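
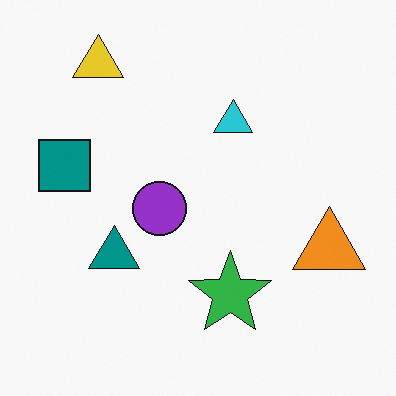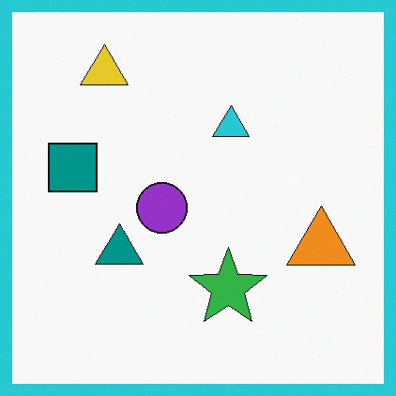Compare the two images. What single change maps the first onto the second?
The image was framed with a cyan border.

A solid cyan frame runs around the edge of the second image, with the content slightly shrunk inside it.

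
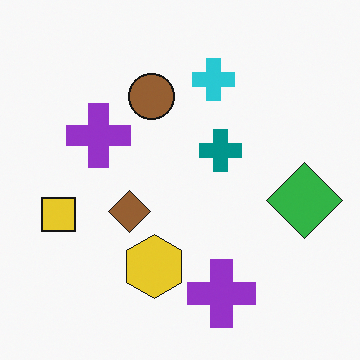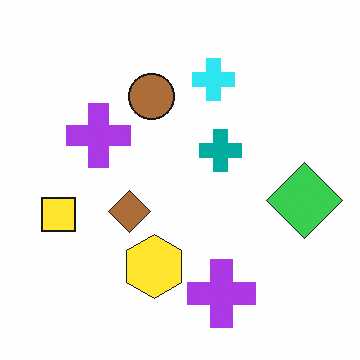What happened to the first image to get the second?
The second image is the first slightly brightened.

Every pixel — background and shapes alike — is uniformly brightened.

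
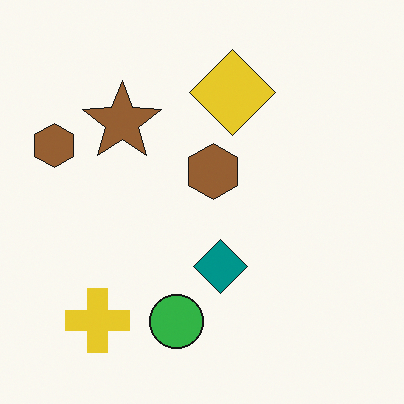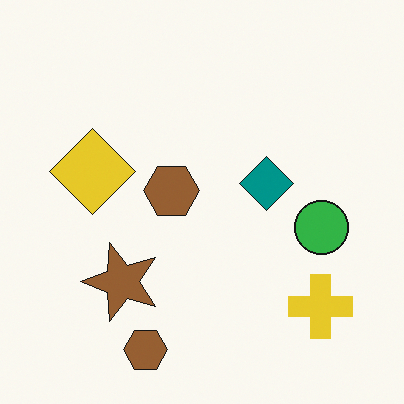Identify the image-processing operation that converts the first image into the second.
This is the original image rotated 90° counter-clockwise.

The yellow cross sits in the bottom-left of the first image and the bottom-right of the second — consistent with a whole-image 90° counter-clockwise rotation.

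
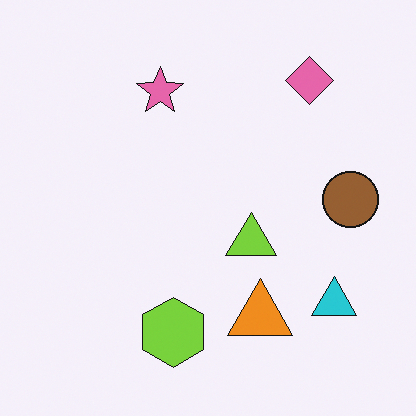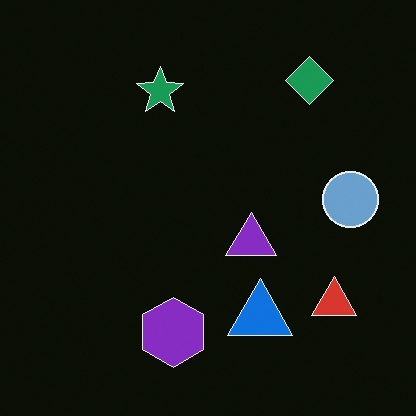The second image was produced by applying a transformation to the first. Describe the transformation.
It was color-inverted (negative).

The light background has become dark and every shape's color is its complement — a photographic negative.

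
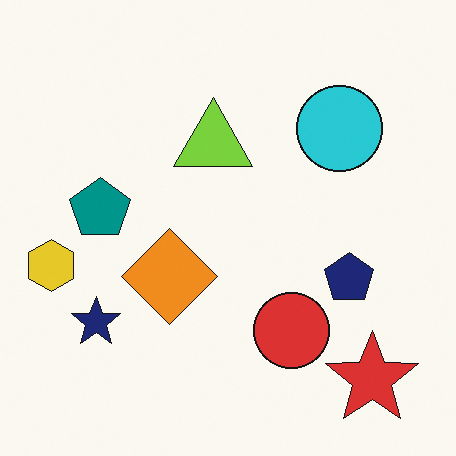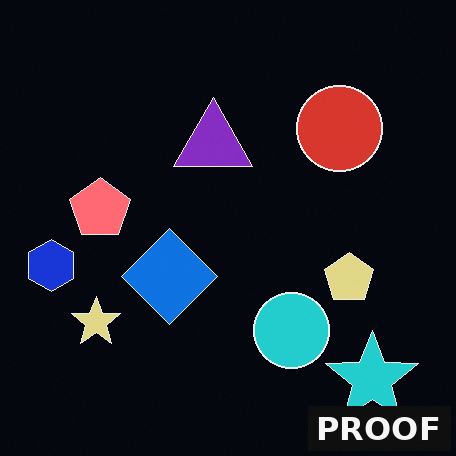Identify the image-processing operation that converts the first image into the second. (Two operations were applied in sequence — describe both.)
The second image is the first color-inverted (negative), then watermarked with the text "PROOF" in the lower-right corner.

The light background has become dark and every shape's color is its complement — a photographic negative. A dark label reading "PROOF" appears in the lower-right corner.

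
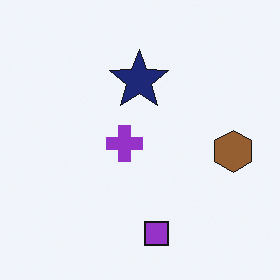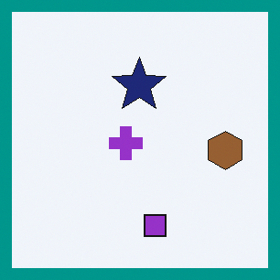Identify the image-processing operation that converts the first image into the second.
This is the original image framed with a teal border.

A solid teal frame runs around the edge of the second image, with the content slightly shrunk inside it.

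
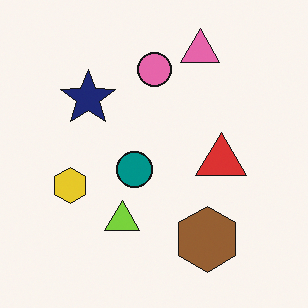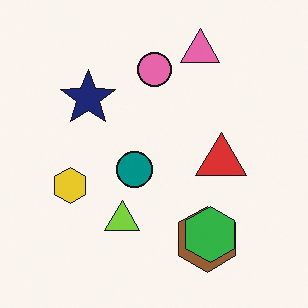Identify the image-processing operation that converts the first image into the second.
The second image is the first overlaid with an additional green hexagon.

A green hexagon appears in the second image that is absent from the first.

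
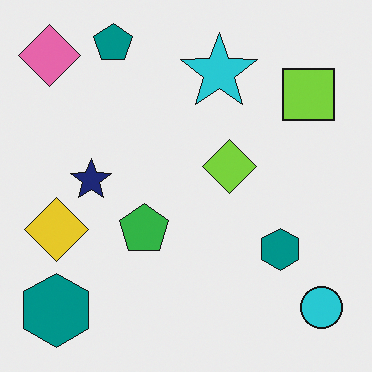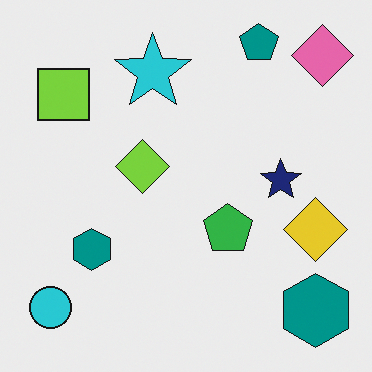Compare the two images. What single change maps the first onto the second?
This is the original image flipped horizontally (left ↔ right).

The pink diamond is in the top-left of the first image and the top-right of the second — shapes on opposite sides of the vertical midline have swapped in a mirror flip.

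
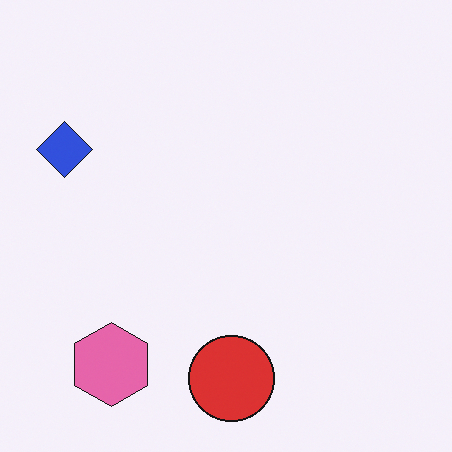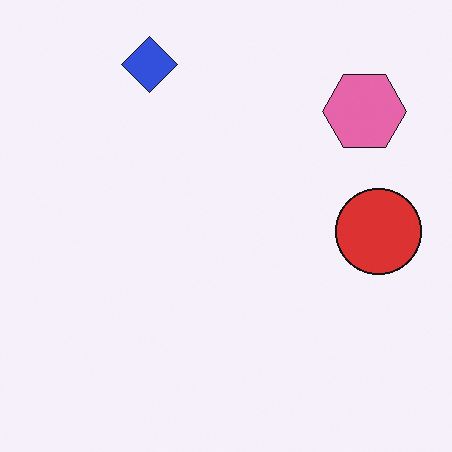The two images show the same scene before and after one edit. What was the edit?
It was transposed (reflected across the top-left ↔ bottom-right diagonal).

Shapes have swapped their row and column positions — what was in the top-right is now in the bottom-left — a diagonal reflection.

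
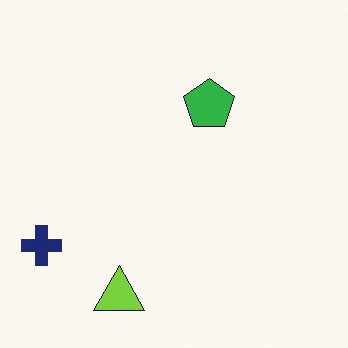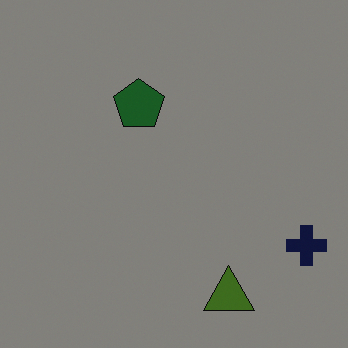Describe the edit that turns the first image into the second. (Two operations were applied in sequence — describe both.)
Darkened a lot, then flipped horizontally (left ↔ right).

Every pixel — background and shapes alike — is uniformly darkened. The navy cross is in the bottom-left of the first image and the bottom-right of the second — shapes on opposite sides of the vertical midline have swapped in a mirror flip.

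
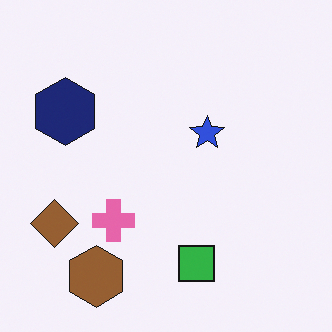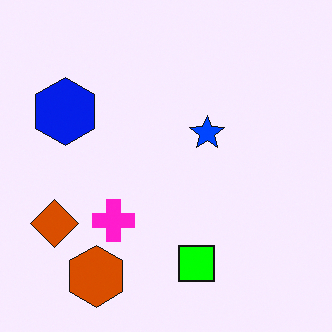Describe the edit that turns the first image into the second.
The image was made much more vivid (saturation change).

All colors are more vivid — a global saturation change.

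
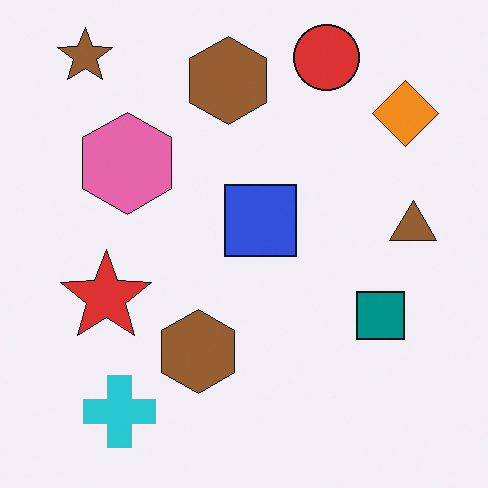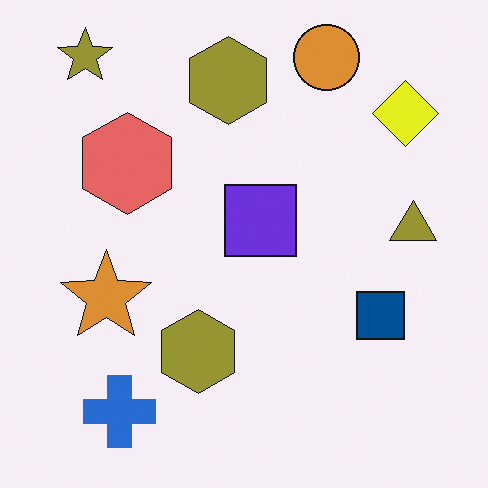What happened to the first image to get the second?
The second image is the first hue-shifted slightly.

Every shape's color has rotated by the same amount around the hue wheel — a uniform hue shift.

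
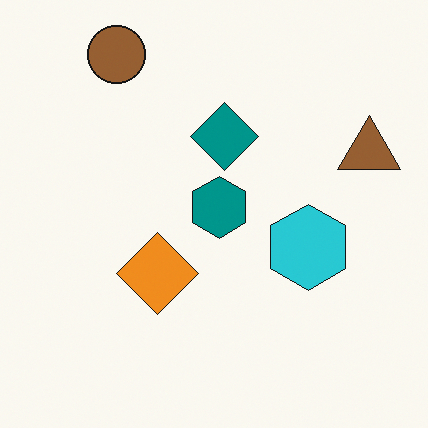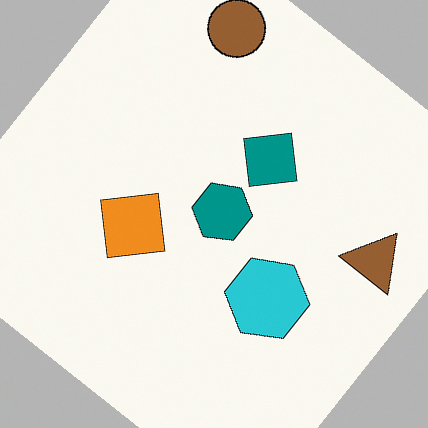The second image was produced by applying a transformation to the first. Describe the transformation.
It was rotated clockwise by a large amount — several tens of degrees.

Every shape is tilted by the same angle and the image corners show triangular fill wedges — a whole-image rotation by a non-right angle.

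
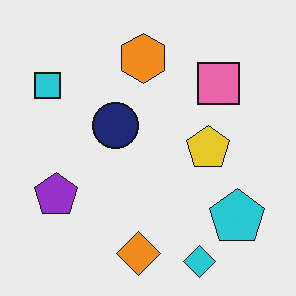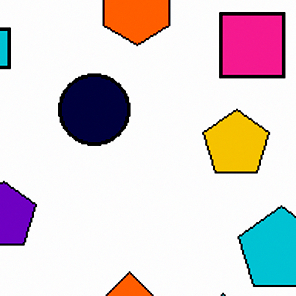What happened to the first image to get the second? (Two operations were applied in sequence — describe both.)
The image was cropped to a modestly smaller region and rescaled, then given much higher contrast.

The visible shapes are larger and the field of view is narrower; shapes near the original edges may be partly or wholly outside the frame — a crop-and-rescale. Tones are pushed away from mid-grey across the whole image — a global contrast change.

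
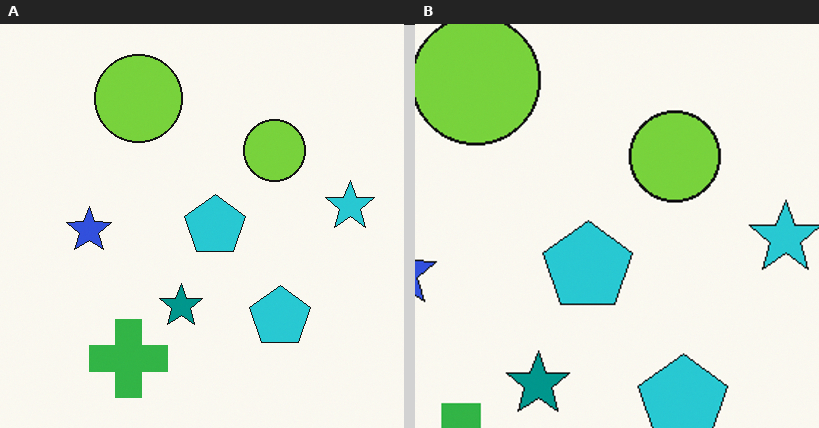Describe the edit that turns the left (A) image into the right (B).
Cropped slightly and scaled back up.

The visible shapes are larger and the field of view is narrower; shapes near the original edges may be partly or wholly outside the frame — a crop-and-rescale.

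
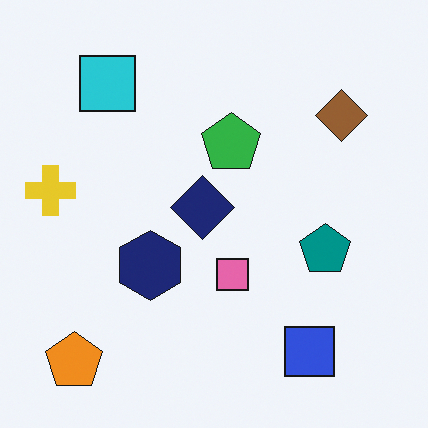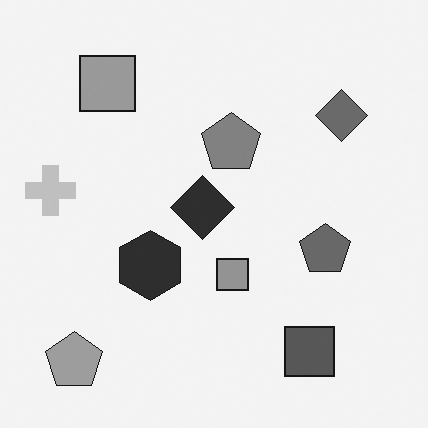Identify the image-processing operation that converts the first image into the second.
The image was converted to grayscale.

All color is removed — every shape is now a shade of grey.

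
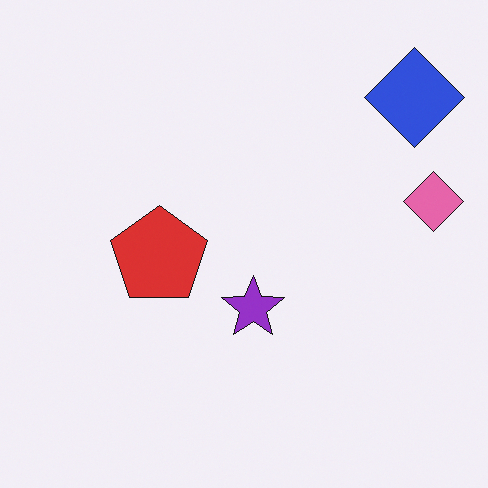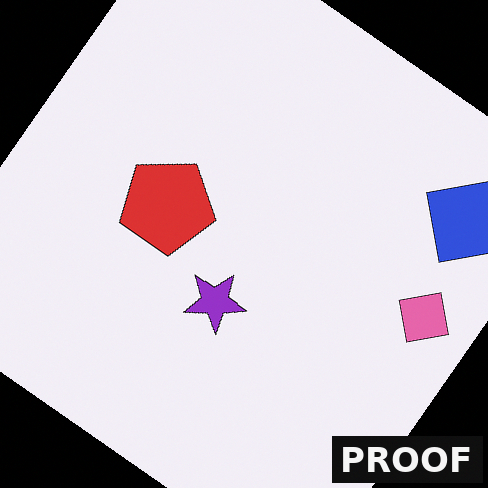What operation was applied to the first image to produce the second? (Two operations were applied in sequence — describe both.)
This is the original image rotated clockwise by a large amount — several tens of degrees, then watermarked with the text "PROOF" in the lower-right corner.

Every shape is tilted by the same angle and the image corners show triangular fill wedges — a whole-image rotation by a non-right angle. A dark label reading "PROOF" appears in the lower-right corner.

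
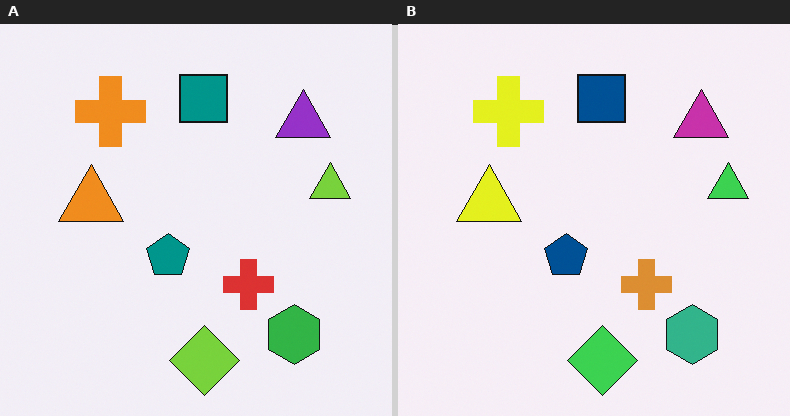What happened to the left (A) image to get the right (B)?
Hue-shifted by a small amount.

Every shape's color has rotated by the same amount around the hue wheel — a uniform hue shift.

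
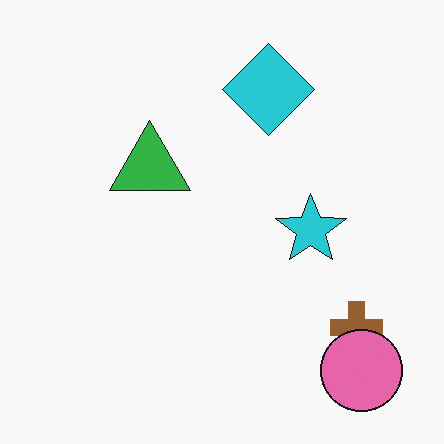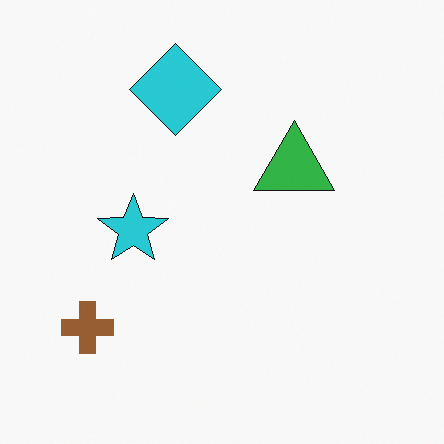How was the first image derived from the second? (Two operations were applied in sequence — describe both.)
The transformation is: flipped horizontally (left ↔ right), then overlaid with an additional pink circle.

The brown cross is in the bottom-left of the second image and the bottom-right of the first — shapes on opposite sides of the vertical midline have swapped in a mirror flip. A pink circle appears in the first image that is absent from the second.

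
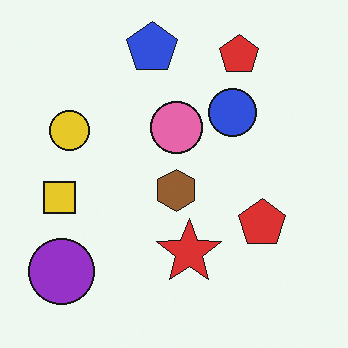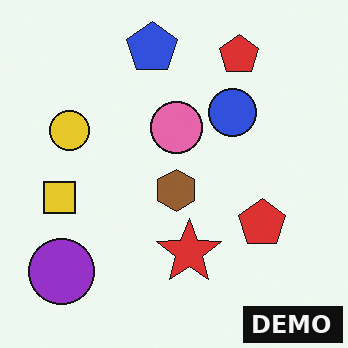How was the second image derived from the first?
The image was watermarked with the text "DEMO" in the lower-right corner.

A dark label reading "DEMO" appears in the lower-right corner.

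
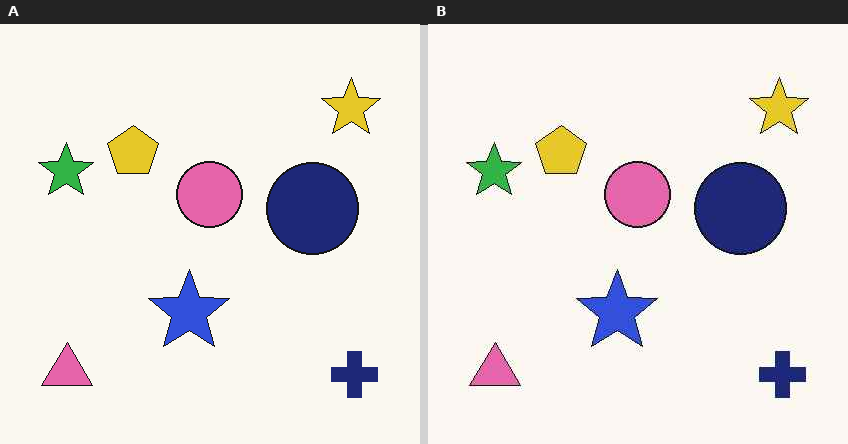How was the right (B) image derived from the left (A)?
This is the original image given moderate JPEG compression.

Blocky 8×8 compression artifacts appear around shape edges and the flat background shows ringing — characteristic JPEG degradation.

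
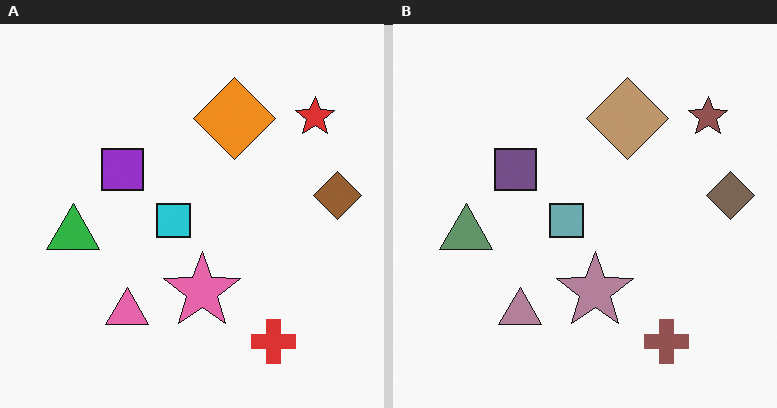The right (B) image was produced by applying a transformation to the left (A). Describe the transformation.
The transformation is: heavily desaturated.

All colors are more muted and greyish — a global saturation change.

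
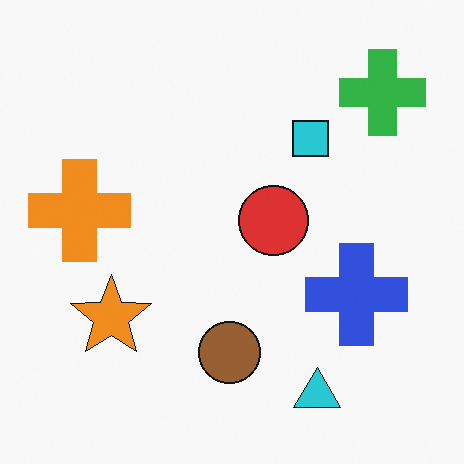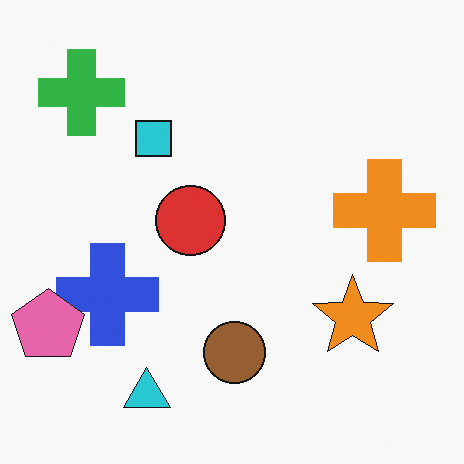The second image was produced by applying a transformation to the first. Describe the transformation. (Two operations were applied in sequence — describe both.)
It was flipped horizontally (left ↔ right), then overlaid with an additional pink pentagon.

The orange cross is in the left of the first image and the right of the second — shapes on opposite sides of the vertical midline have swapped in a mirror flip. A pink pentagon appears in the second image that is absent from the first.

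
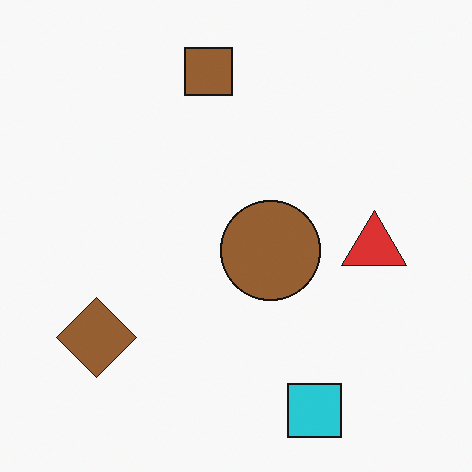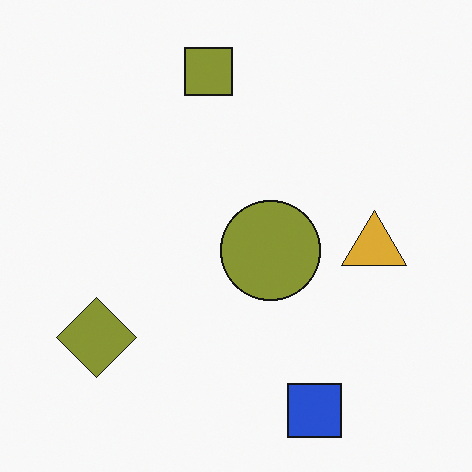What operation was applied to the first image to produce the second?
It was hue-shifted by a small amount.

Every shape's color has rotated by the same amount around the hue wheel — a uniform hue shift.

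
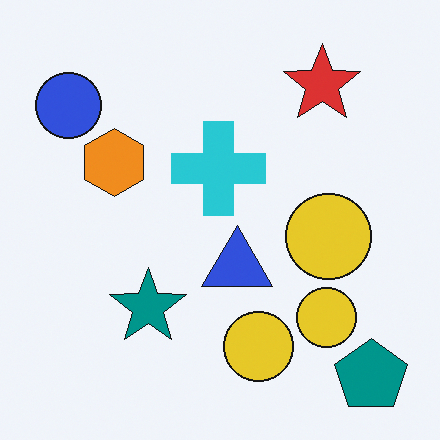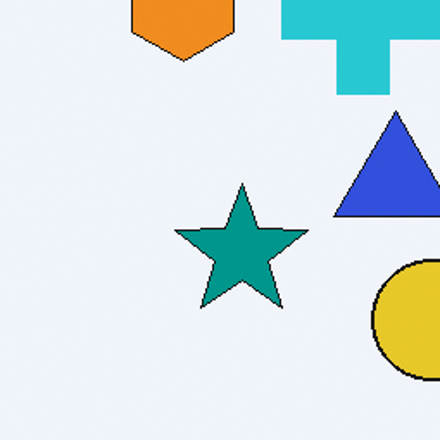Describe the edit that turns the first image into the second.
It was cropped tightly and scaled back up.

The visible shapes are larger and the field of view is narrower; shapes near the original edges may be partly or wholly outside the frame — a crop-and-rescale.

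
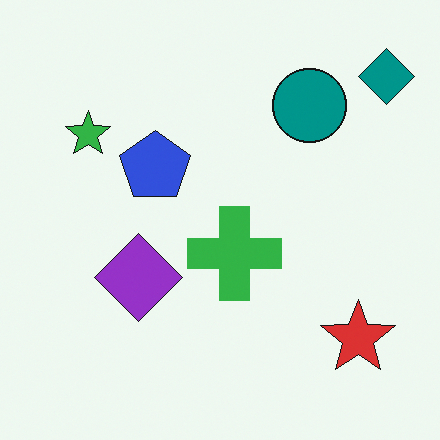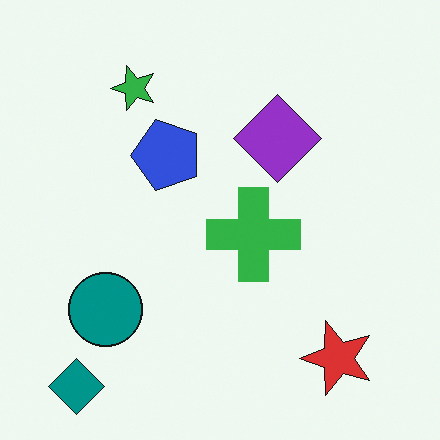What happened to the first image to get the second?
Transposed (reflected across the top-left ↔ bottom-right diagonal).

Shapes have swapped their row and column positions — what was in the top-right is now in the bottom-left — a diagonal reflection.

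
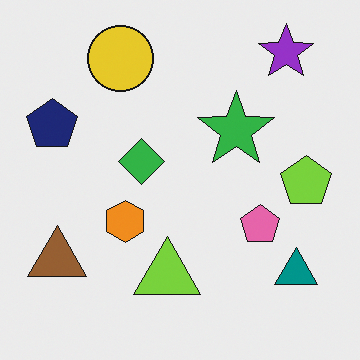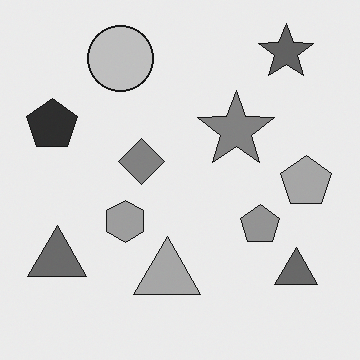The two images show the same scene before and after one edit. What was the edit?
This is the original image converted to grayscale.

All color is removed — every shape is now a shade of grey.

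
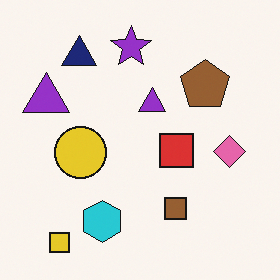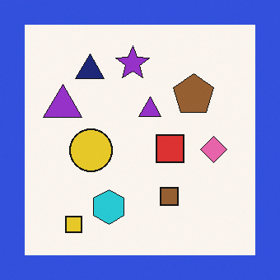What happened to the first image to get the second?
The second image is the first framed with a blue border.

A solid blue frame runs around the edge of the second image, with the content slightly shrunk inside it.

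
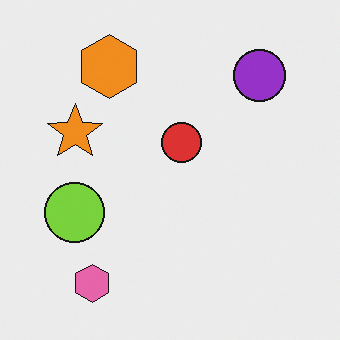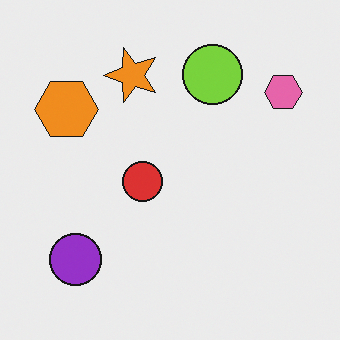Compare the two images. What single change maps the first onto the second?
It was transposed (reflected across the top-left ↔ bottom-right diagonal).

Shapes have swapped their row and column positions — what was in the top-right is now in the bottom-left — a diagonal reflection.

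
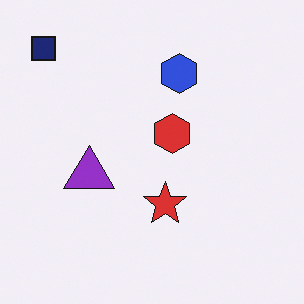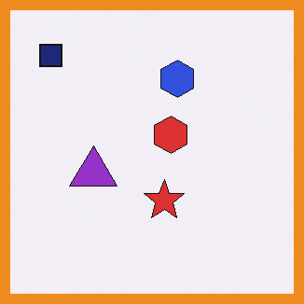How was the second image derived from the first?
It was framed with a orange border.

A solid orange frame runs around the edge of the second image, with the content slightly shrunk inside it.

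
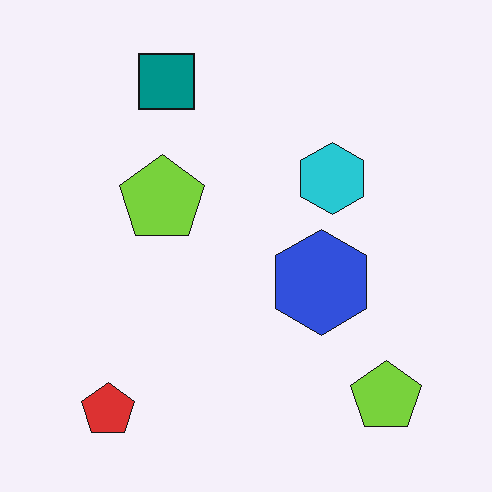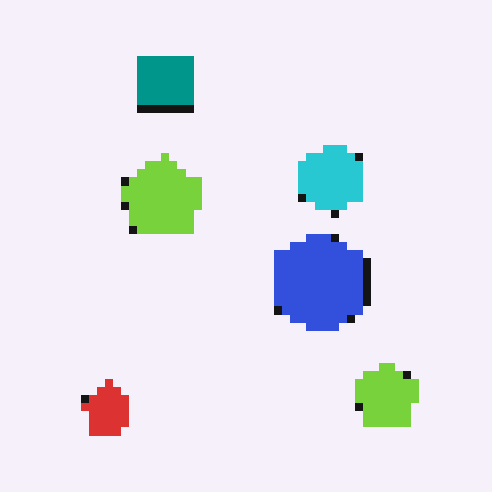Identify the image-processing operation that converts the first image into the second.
It was pixelated into visible square blocks.

Shapes are reduced to large square blocks; fine edges and outlines are lost — a downscale-then-upscale (mosaic) effect.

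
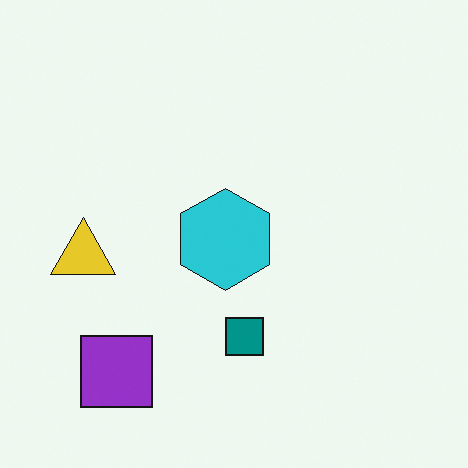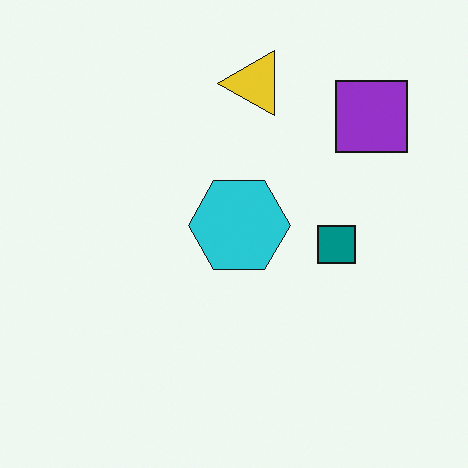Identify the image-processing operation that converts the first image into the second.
This is the original image transposed (reflected across the top-left ↔ bottom-right diagonal).

Shapes have swapped their row and column positions — what was in the top-right is now in the bottom-left — a diagonal reflection.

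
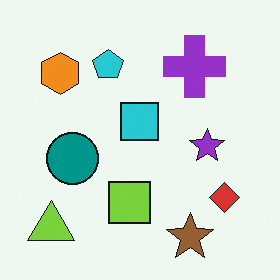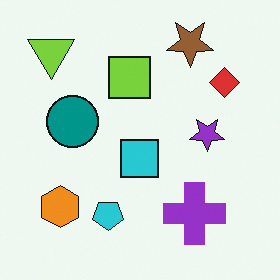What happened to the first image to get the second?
Flipped vertically (top ↔ bottom).

The brown star is in the bottom-right of the first image and the top-right of the second — shapes on opposite sides of the horizontal midline have swapped in a mirror flip.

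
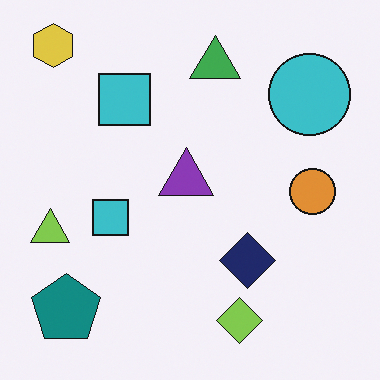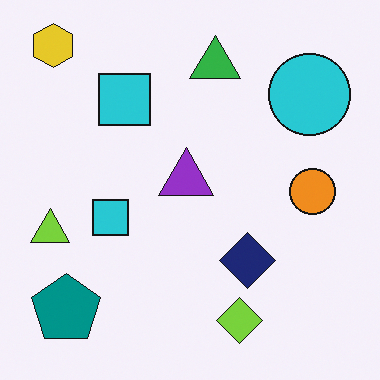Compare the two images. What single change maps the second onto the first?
The first image is the second slightly desaturated.

All colors are more muted and greyish — a global saturation change.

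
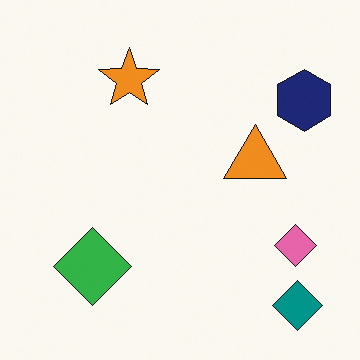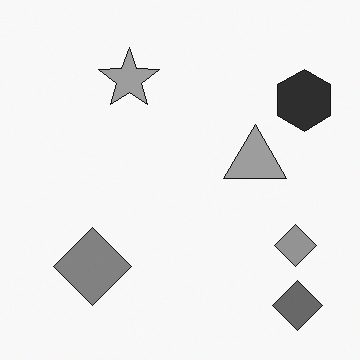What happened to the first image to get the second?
The second image is the first converted to grayscale.

All color is removed — every shape is now a shade of grey.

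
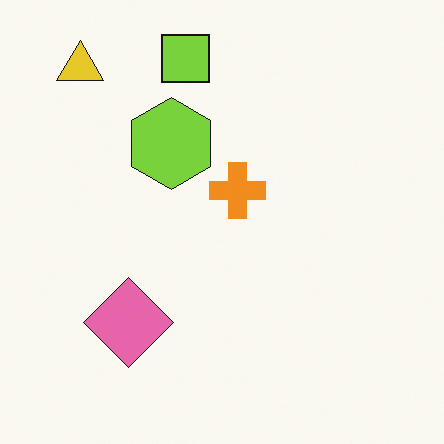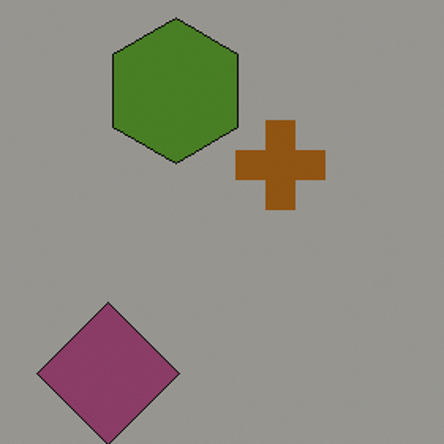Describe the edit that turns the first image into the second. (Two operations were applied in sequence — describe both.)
Substantially darkened, then cropped to a modestly smaller region and rescaled.

Every pixel — background and shapes alike — is uniformly darkened. The visible shapes are larger and the field of view is narrower; shapes near the original edges may be partly or wholly outside the frame — a crop-and-rescale.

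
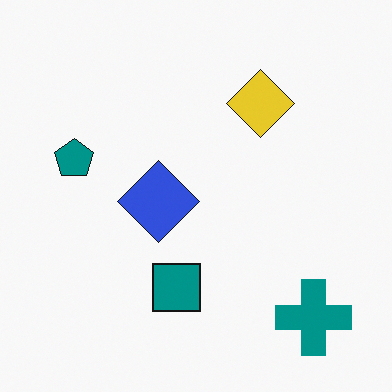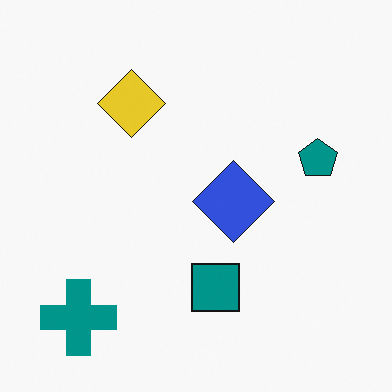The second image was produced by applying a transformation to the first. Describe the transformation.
It was flipped horizontally (left ↔ right).

The teal pentagon is in the left of the first image and the right of the second — shapes on opposite sides of the vertical midline have swapped in a mirror flip.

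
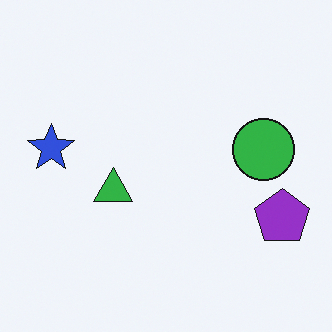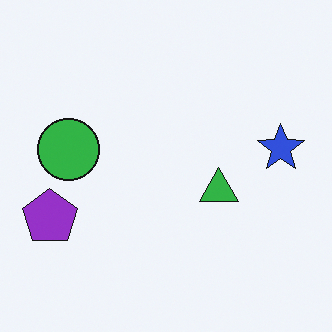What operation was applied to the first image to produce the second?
The image was flipped horizontally (left ↔ right).

The purple pentagon is in the right of the first image and the left of the second — shapes on opposite sides of the vertical midline have swapped in a mirror flip.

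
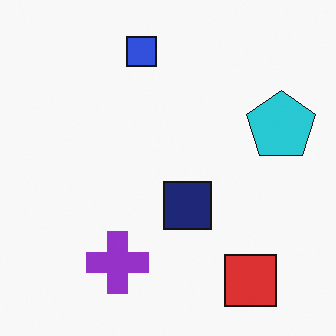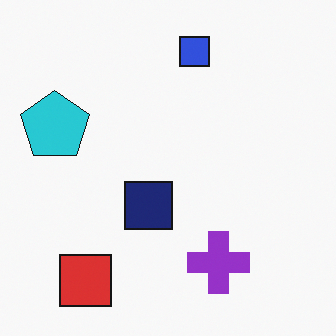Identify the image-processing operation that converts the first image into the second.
The second image is the first flipped horizontally (left ↔ right).

The cyan pentagon is in the right of the first image and the left of the second — shapes on opposite sides of the vertical midline have swapped in a mirror flip.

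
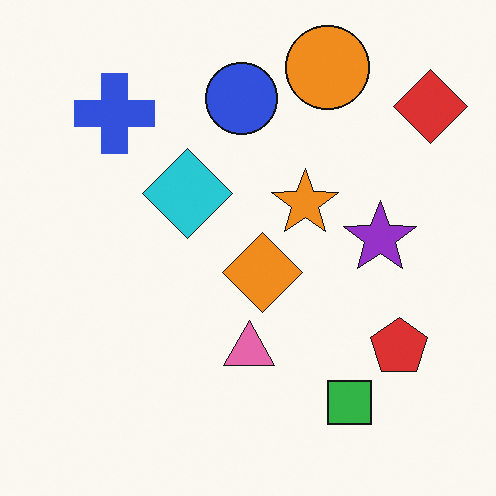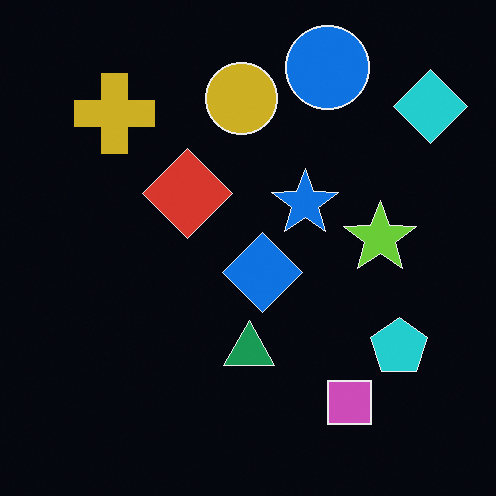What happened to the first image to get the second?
The second image is the first color-inverted (negative).

The light background has become dark and every shape's color is its complement — a photographic negative.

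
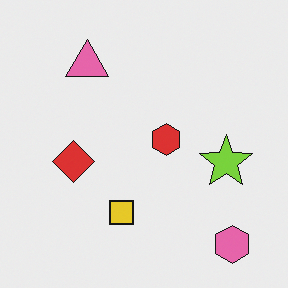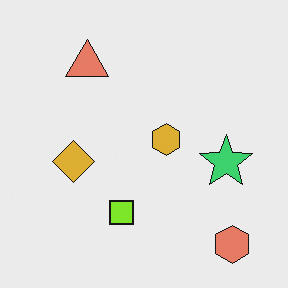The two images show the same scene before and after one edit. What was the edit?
It was hue-shifted slightly.

Every shape's color has rotated by the same amount around the hue wheel — a uniform hue shift.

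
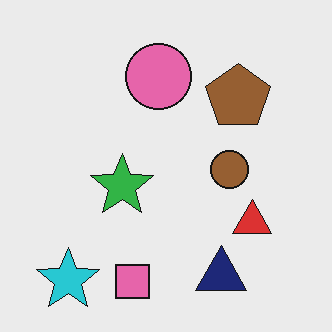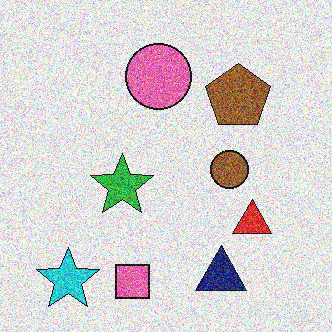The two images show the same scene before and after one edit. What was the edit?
It was degraded with heavy additive noise.

Random speckle covers the whole image, including the flat background.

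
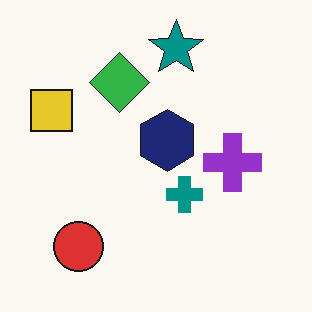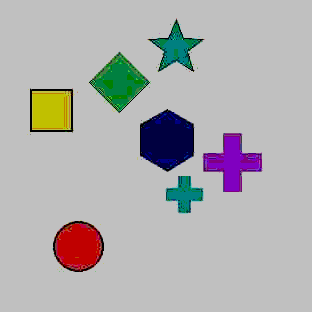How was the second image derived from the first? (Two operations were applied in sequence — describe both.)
The transformation is: degraded with heavy JPEG compression, then heavily posterized to just a handful of flat colors.

Blocky 8×8 compression artifacts appear around shape edges and the flat background shows ringing — characteristic JPEG degradation. Each flat color has snapped to a coarser quantized level — most visibly, the near-white background has dropped to a flat grey.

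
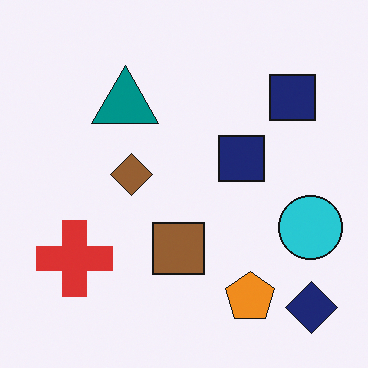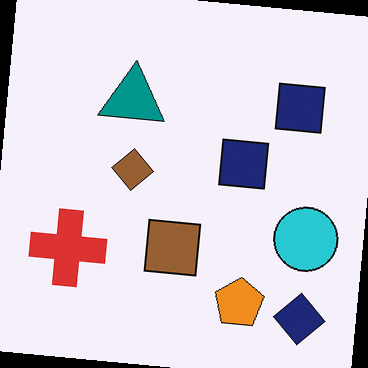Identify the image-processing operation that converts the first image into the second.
This is the original image rotated clockwise by a small amount.

Every shape is tilted by the same angle and the image corners show triangular fill wedges — a whole-image rotation by a non-right angle.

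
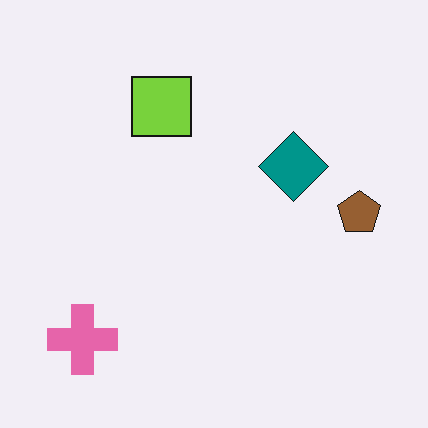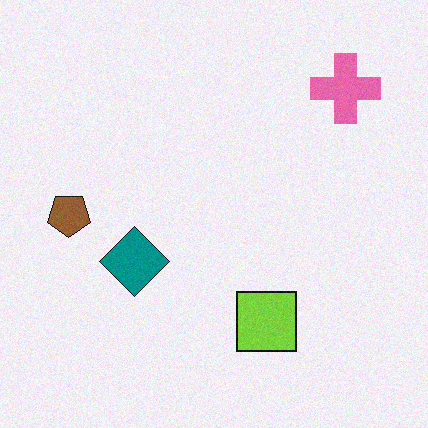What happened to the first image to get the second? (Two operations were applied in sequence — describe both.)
The transformation is: degraded with light additive noise, then rotated 180°.

Random speckle covers the whole image, including the flat background. The pink cross sits in the bottom-left of the first image and the top-right of the second — consistent with a whole-image 180° rotation.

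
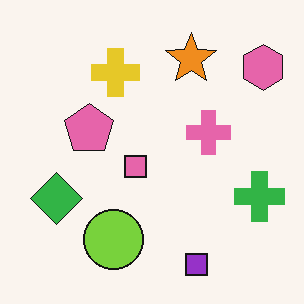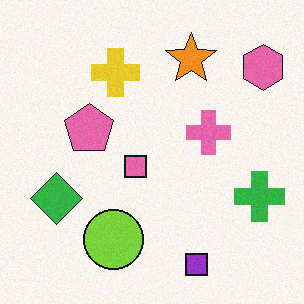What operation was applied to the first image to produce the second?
The image was degraded with subtle gaussian noise.

Random speckle covers the whole image, including the flat background.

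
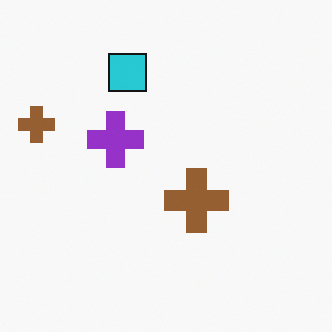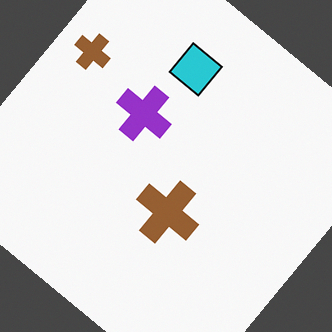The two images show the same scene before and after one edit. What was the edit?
The image was rotated clockwise by a large amount — several tens of degrees.

Every shape is tilted by the same angle and the image corners show triangular fill wedges — a whole-image rotation by a non-right angle.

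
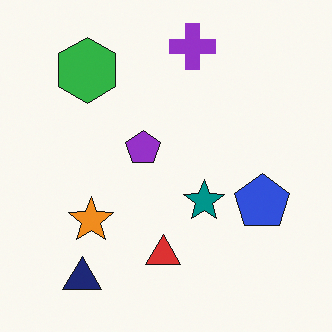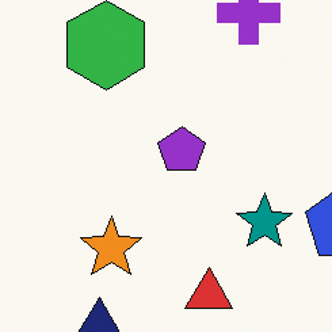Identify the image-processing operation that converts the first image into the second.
The image was cropped to a modestly smaller region and rescaled.

The visible shapes are larger and the field of view is narrower; shapes near the original edges may be partly or wholly outside the frame — a crop-and-rescale.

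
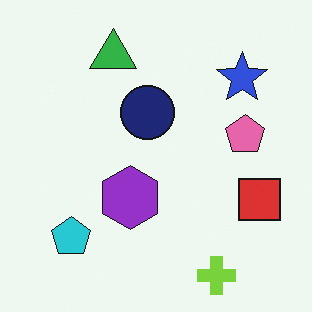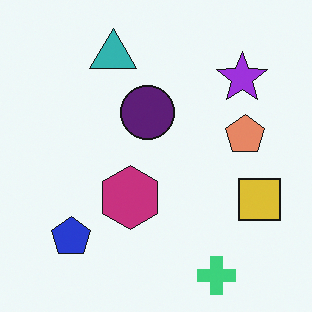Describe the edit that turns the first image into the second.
It was hue-shifted by a small amount.

Every shape's color has rotated by the same amount around the hue wheel — a uniform hue shift.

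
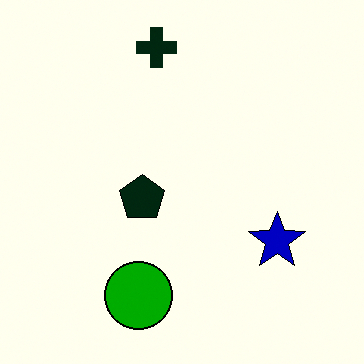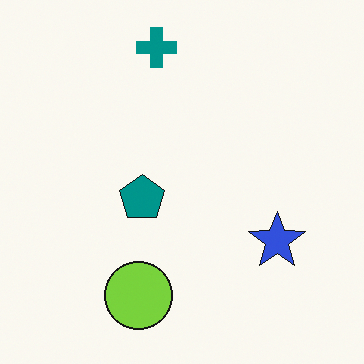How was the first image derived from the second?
The transformation is: boosted in contrast.

Tones are pushed away from mid-grey across the whole image — a global contrast change.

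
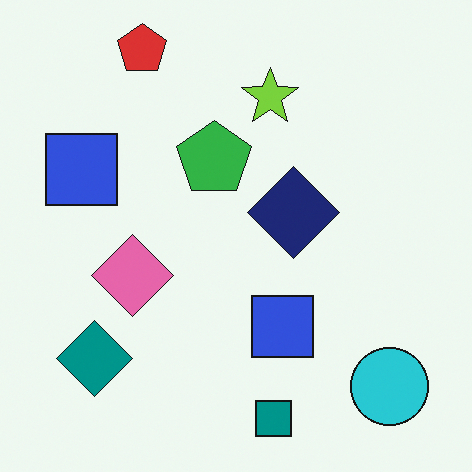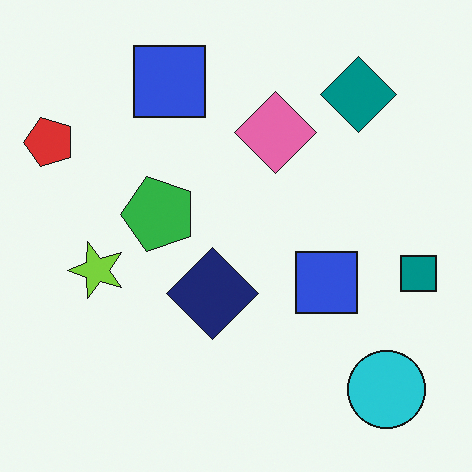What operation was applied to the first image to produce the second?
The second image is the first transposed (reflected across the top-left ↔ bottom-right diagonal).

Shapes have swapped their row and column positions — what was in the top-right is now in the bottom-left — a diagonal reflection.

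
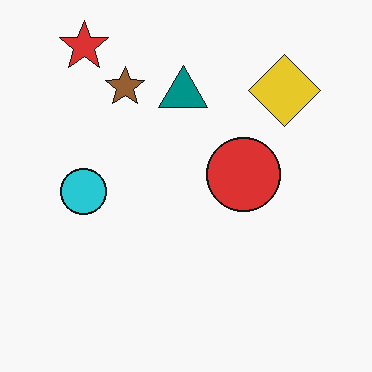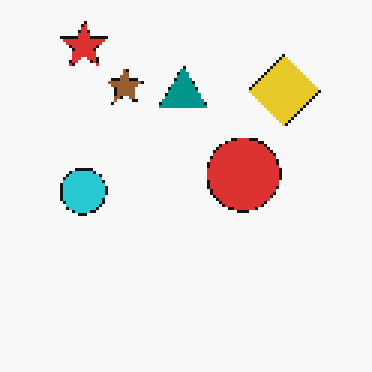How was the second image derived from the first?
The transformation is: lightly pixelated (a mild mosaic effect).

Shapes are reduced to large square blocks; fine edges and outlines are lost — a downscale-then-upscale (mosaic) effect.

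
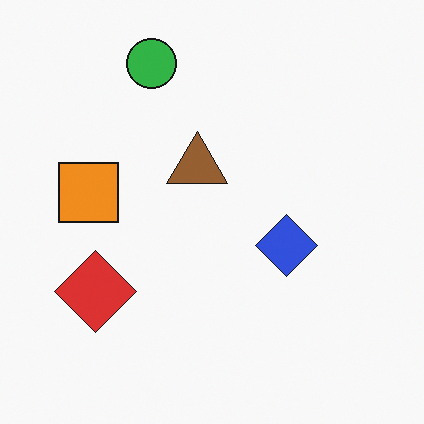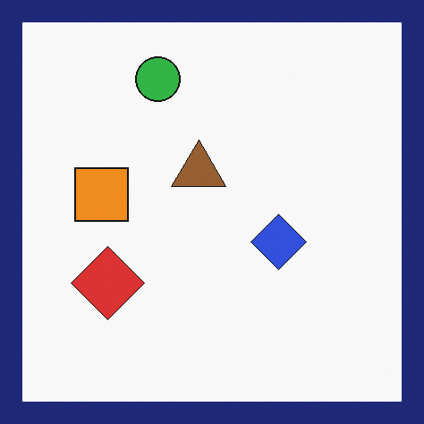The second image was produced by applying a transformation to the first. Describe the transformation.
The image was framed with a navy border.

A solid navy frame runs around the edge of the second image, with the content slightly shrunk inside it.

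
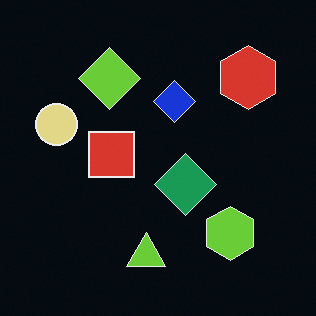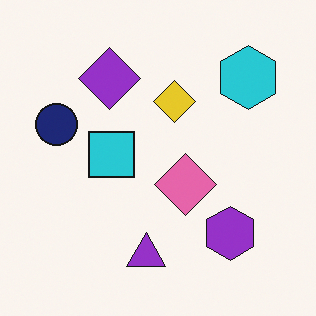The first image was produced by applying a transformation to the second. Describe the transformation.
The image was color-inverted (negative).

The light background has become dark and every shape's color is its complement — a photographic negative.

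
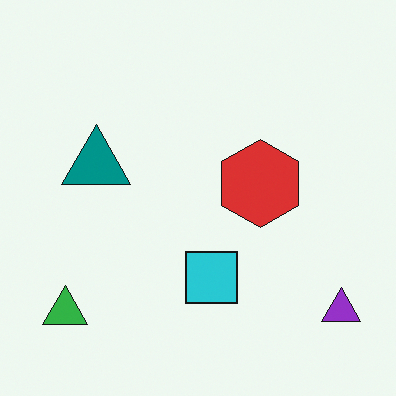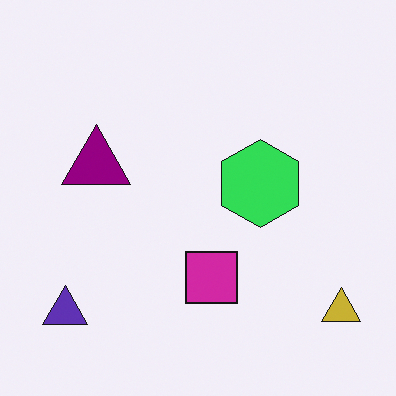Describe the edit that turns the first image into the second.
The image was hue-shifted through roughly a third of the color wheel.

Every shape's color has rotated by the same amount around the hue wheel — a uniform hue shift.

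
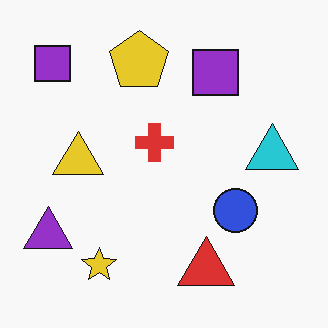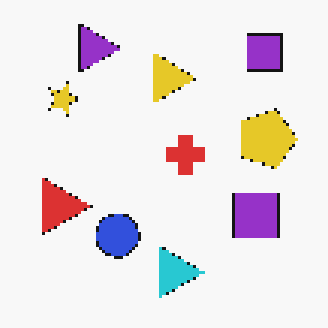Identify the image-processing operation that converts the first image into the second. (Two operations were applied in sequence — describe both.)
It was mildly pixelated, then rotated 90° clockwise.

Shapes are reduced to large square blocks; fine edges and outlines are lost — a downscale-then-upscale (mosaic) effect. The purple triangle sits in the bottom-left of the first image and the top-left of the second — consistent with a whole-image 90° clockwise rotation.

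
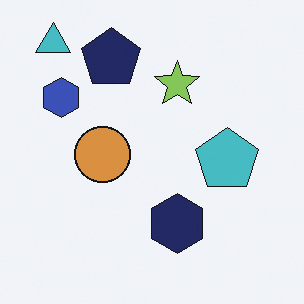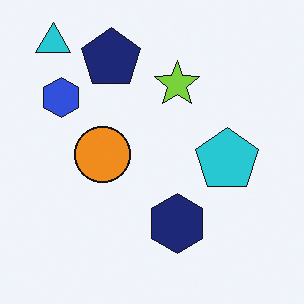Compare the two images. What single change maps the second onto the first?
This is the original image slightly desaturated.

All colors are more muted and greyish — a global saturation change.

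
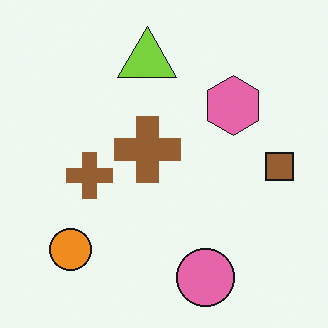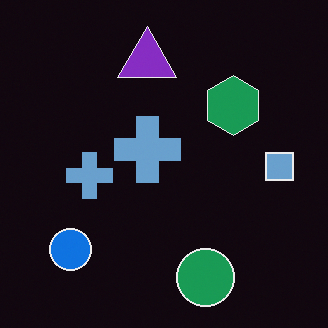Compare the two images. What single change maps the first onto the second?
The transformation is: color-inverted (negative).

The light background has become dark and every shape's color is its complement — a photographic negative.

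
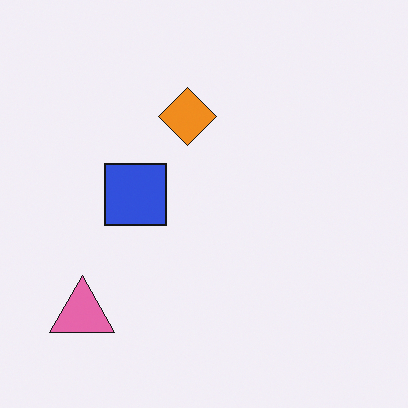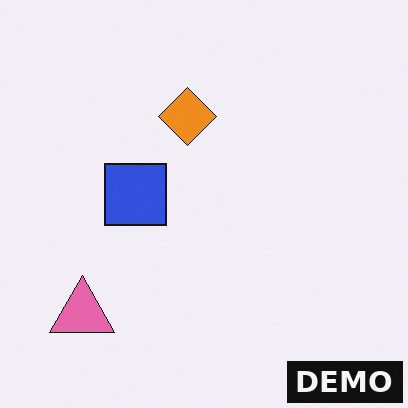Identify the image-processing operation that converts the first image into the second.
The second image is the first watermarked with the text "DEMO" in the lower-right corner.

A dark label reading "DEMO" appears in the lower-right corner.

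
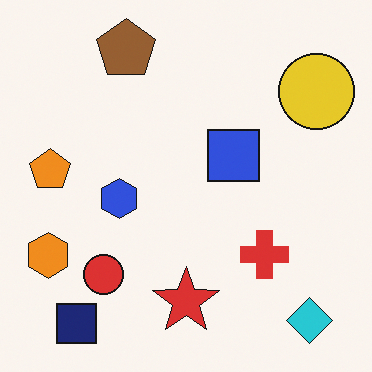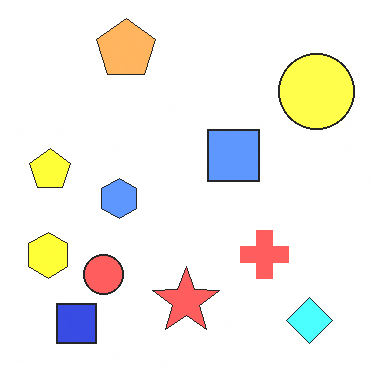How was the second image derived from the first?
The transformation is: noticeably brightened.

Every pixel — background and shapes alike — is uniformly brightened.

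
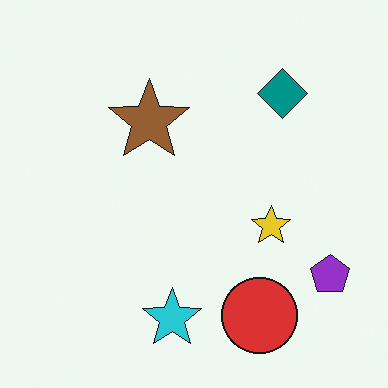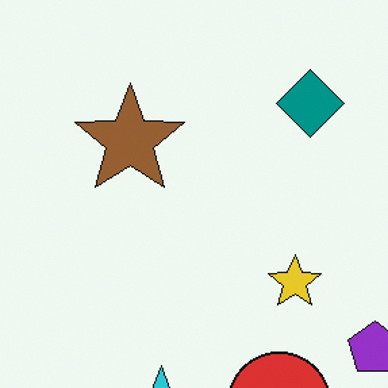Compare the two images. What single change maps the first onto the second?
The image was cropped slightly and scaled back up.

The visible shapes are larger and the field of view is narrower; shapes near the original edges may be partly or wholly outside the frame — a crop-and-rescale.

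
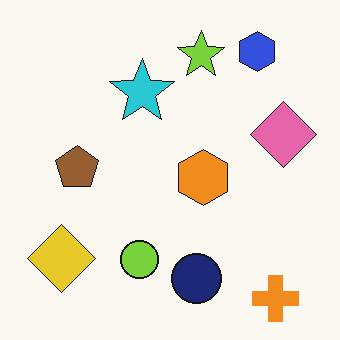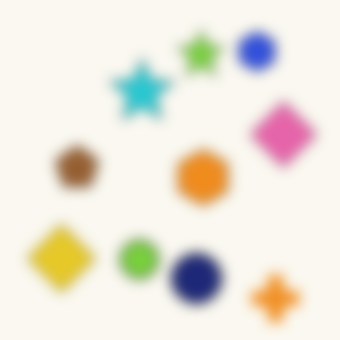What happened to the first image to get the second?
This is the original image heavily blurred.

Shape edges and outlines are uniformly softened across the whole image.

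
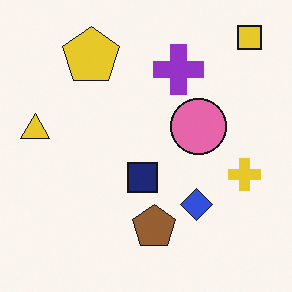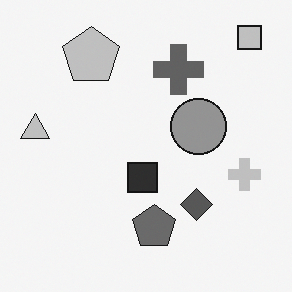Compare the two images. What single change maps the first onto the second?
The image was converted to grayscale.

All color is removed — every shape is now a shade of grey.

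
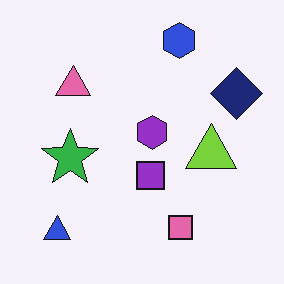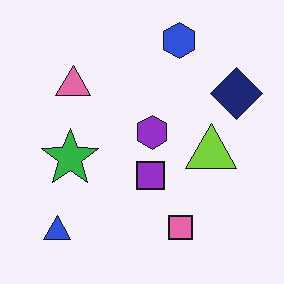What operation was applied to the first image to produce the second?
The transformation is: given moderate JPEG compression.

Blocky 8×8 compression artifacts appear around shape edges and the flat background shows ringing — characteristic JPEG degradation.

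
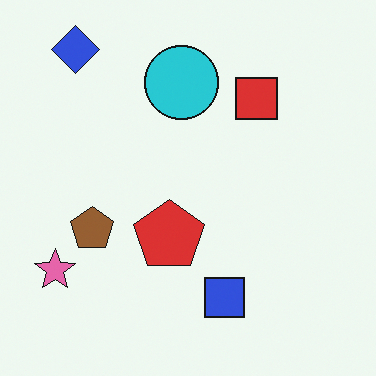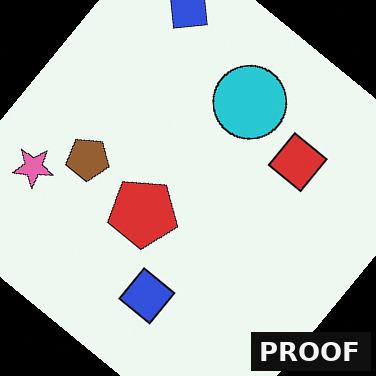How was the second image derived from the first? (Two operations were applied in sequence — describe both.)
The image was rotated clockwise by a large amount — several tens of degrees, then watermarked with the text "PROOF" in the lower-right corner.

Every shape is tilted by the same angle and the image corners show triangular fill wedges — a whole-image rotation by a non-right angle. A dark label reading "PROOF" appears in the lower-right corner.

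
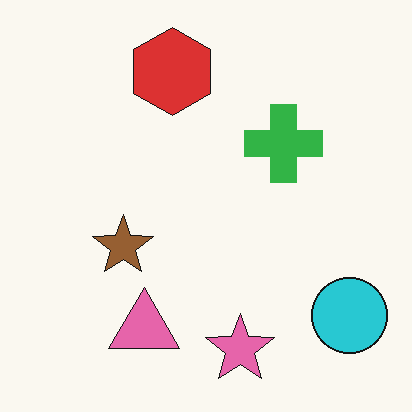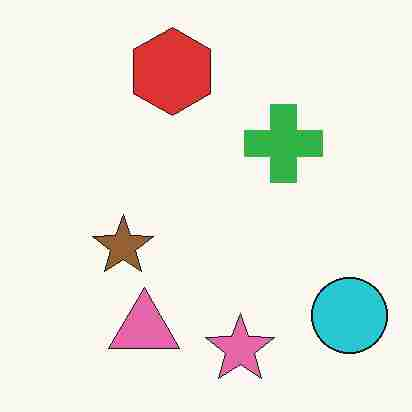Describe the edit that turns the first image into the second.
The transformation is: heavily JPEG-compressed with obvious blocking artifacts.

Blocky 8×8 compression artifacts appear around shape edges and the flat background shows ringing — characteristic JPEG degradation.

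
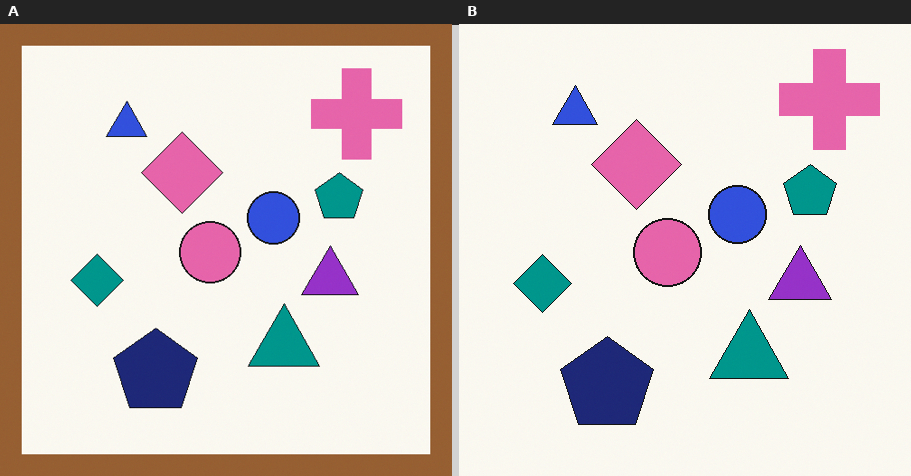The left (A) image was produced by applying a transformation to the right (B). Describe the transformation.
The left (A) image is the right (B) framed with a brown border.

A solid brown frame runs around the edge of the left (A) image, with the content slightly shrunk inside it.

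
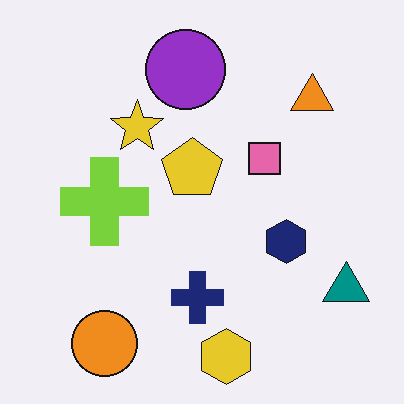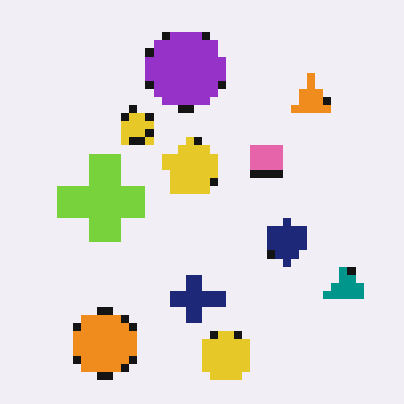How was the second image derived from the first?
The image was moderately pixelated.

Shapes are reduced to large square blocks; fine edges and outlines are lost — a downscale-then-upscale (mosaic) effect.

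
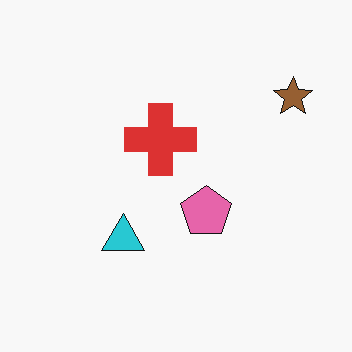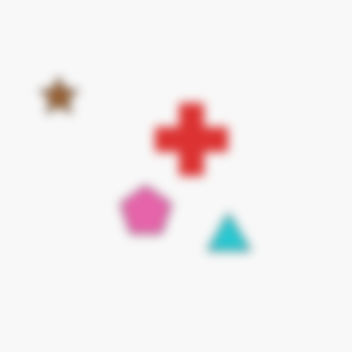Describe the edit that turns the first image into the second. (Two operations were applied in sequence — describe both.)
The transformation is: flipped horizontally (left ↔ right), then strongly gaussian-blurred.

The brown star is in the top-right of the first image and the top-left of the second — shapes on opposite sides of the vertical midline have swapped in a mirror flip. Shape edges and outlines are uniformly softened across the whole image.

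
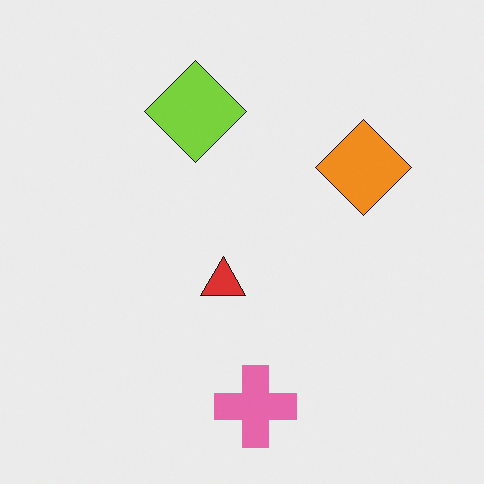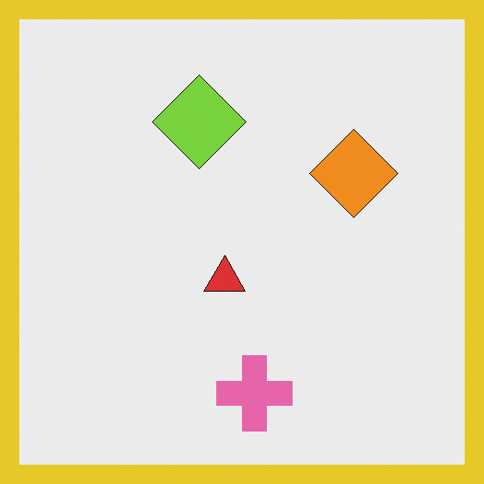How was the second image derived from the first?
The image was framed with a yellow border.

A solid yellow frame runs around the edge of the second image, with the content slightly shrunk inside it.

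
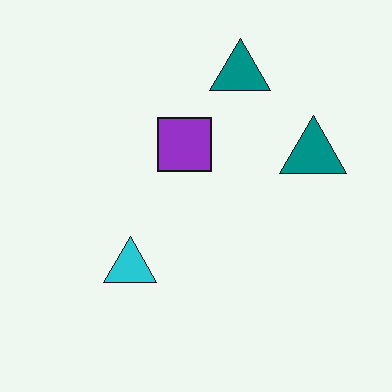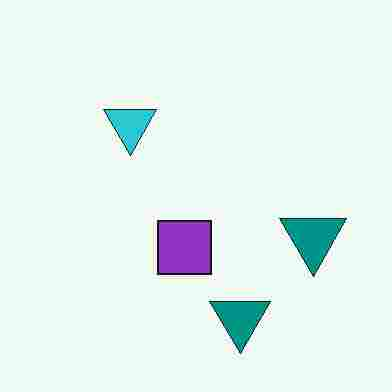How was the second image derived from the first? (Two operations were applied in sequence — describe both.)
Flipped vertically (top ↔ bottom), then degraded with heavy JPEG compression.

The cyan triangle is in the bottom-left of the first image and the top-left of the second — shapes on opposite sides of the horizontal midline have swapped in a mirror flip. Blocky 8×8 compression artifacts appear around shape edges and the flat background shows ringing — characteristic JPEG degradation.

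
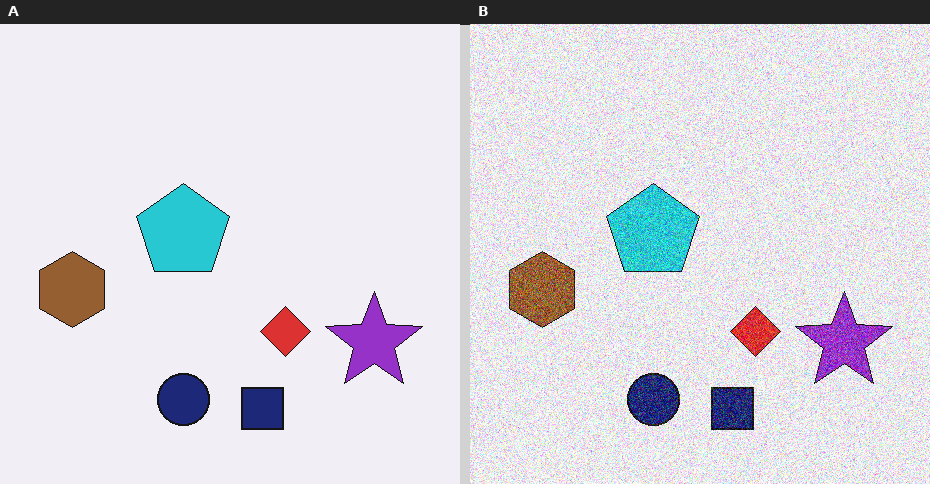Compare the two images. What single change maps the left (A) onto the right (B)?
This is the original image degraded with strong gaussian noise.

Random speckle covers the whole image, including the flat background.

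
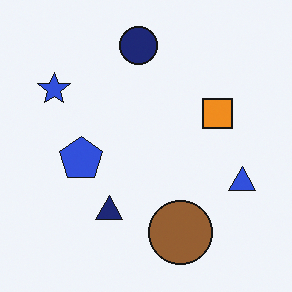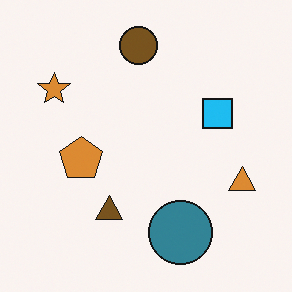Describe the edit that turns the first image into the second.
The transformation is: hue-shifted by a large amount.

Every shape's color has rotated by the same amount around the hue wheel — a uniform hue shift.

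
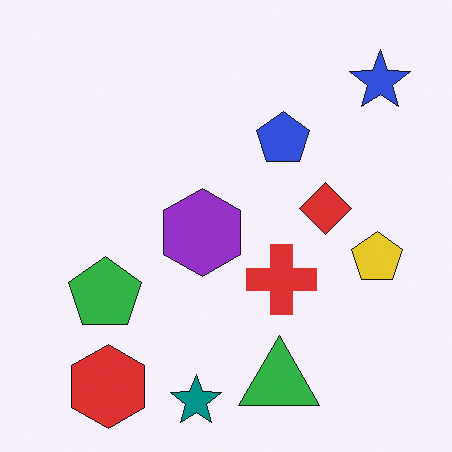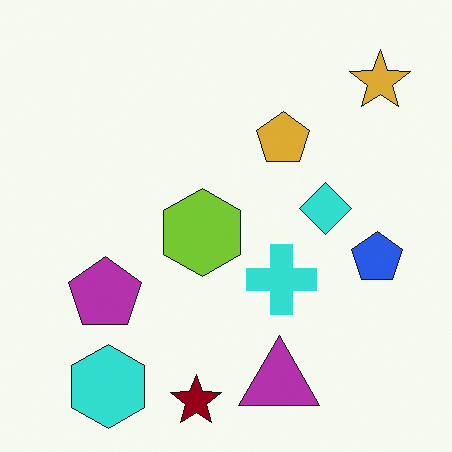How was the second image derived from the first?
Hue-shifted through roughly half the color wheel.

Every shape's color has rotated by the same amount around the hue wheel — a uniform hue shift.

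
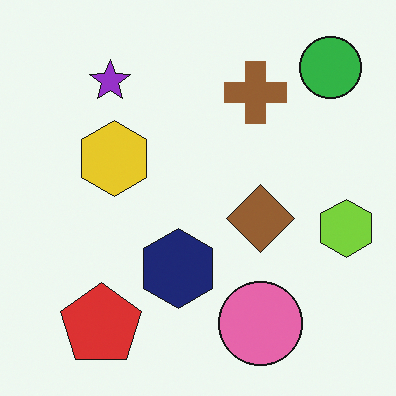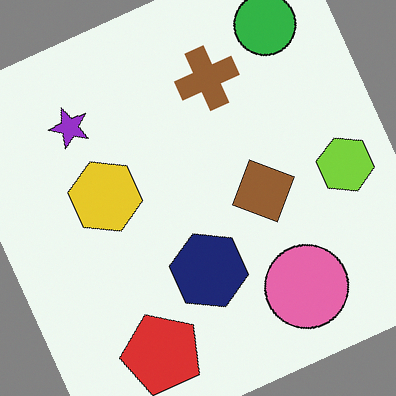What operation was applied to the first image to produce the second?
The image was rotated counter-clockwise by a moderate amount.

Every shape is tilted by the same angle and the image corners show triangular fill wedges — a whole-image rotation by a non-right angle.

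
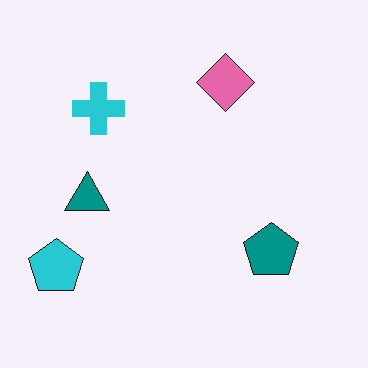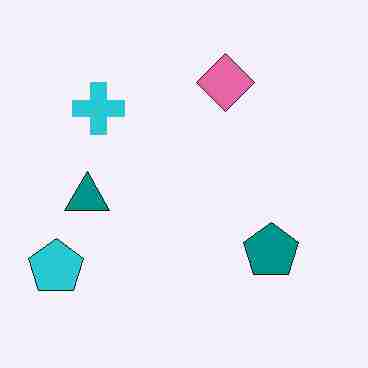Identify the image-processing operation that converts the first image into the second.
It was degraded with heavy JPEG compression.

Blocky 8×8 compression artifacts appear around shape edges and the flat background shows ringing — characteristic JPEG degradation.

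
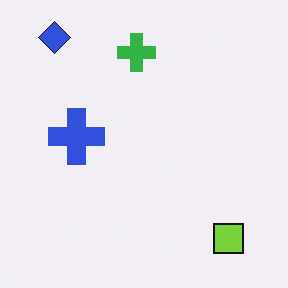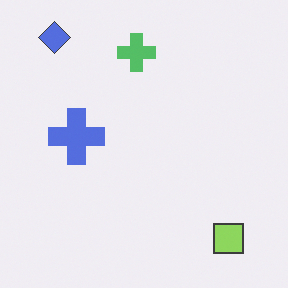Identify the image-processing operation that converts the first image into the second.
Given slightly reduced contrast.

Tones are pushed toward mid-grey across the whole image — a global contrast change.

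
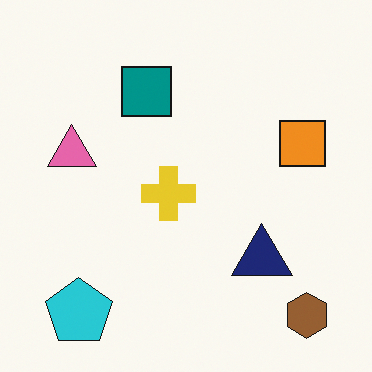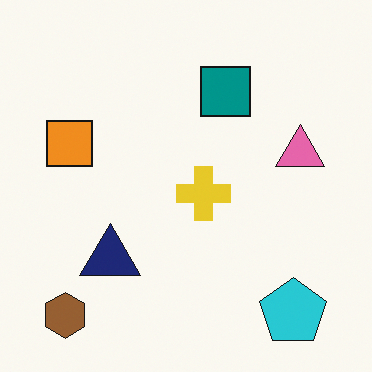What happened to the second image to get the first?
Flipped horizontally (left ↔ right).

The brown hexagon is in the bottom-left of the second image and the bottom-right of the first — shapes on opposite sides of the vertical midline have swapped in a mirror flip.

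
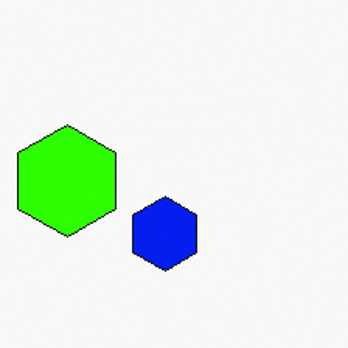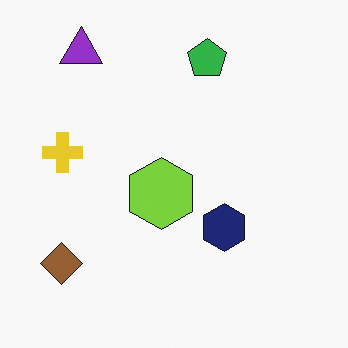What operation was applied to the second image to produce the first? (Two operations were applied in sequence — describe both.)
The transformation is: heavily oversaturated, then cropped slightly and scaled back up.

All colors are more vivid — a global saturation change. The visible shapes are larger and the field of view is narrower; shapes near the original edges may be partly or wholly outside the frame — a crop-and-rescale.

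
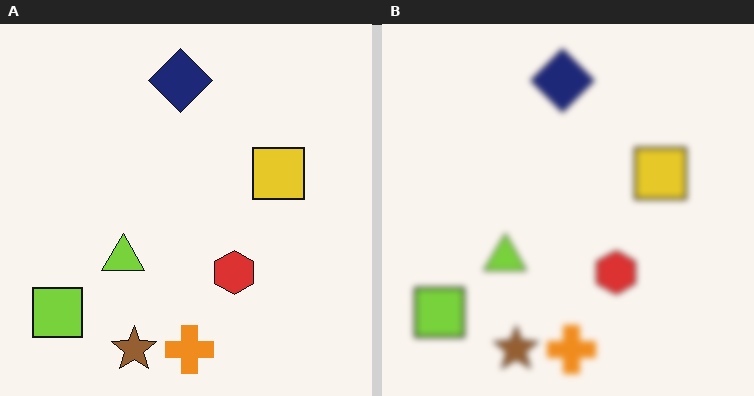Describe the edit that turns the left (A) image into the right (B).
The right (B) image is the left (A) moderately blurred.

Shape edges and outlines are uniformly softened across the whole image.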